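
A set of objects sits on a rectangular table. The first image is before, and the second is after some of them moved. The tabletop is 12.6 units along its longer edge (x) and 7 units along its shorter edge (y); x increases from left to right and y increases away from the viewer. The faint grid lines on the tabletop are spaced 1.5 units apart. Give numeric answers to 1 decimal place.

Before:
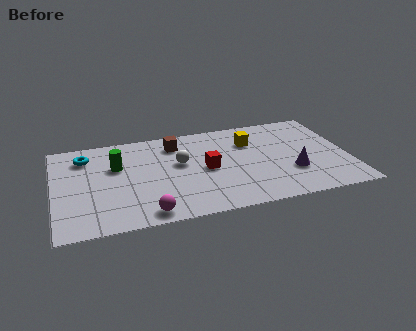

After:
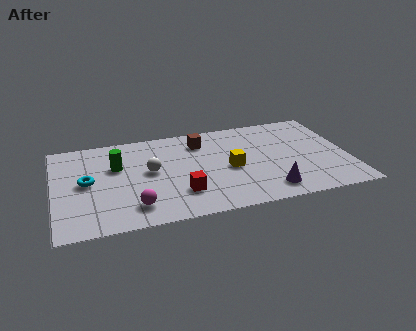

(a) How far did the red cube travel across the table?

1.9

The red cube was near (6.5, 3.4) before and (5.3, 1.9) after, so it travelled √(1.2² + 1.5²) ≈ 1.9 units.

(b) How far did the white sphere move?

1.3

The white sphere moved from about (5.4, 4.1) to (4.1, 3.8), a distance of √(1.3² + 0.3²) ≈ 1.3.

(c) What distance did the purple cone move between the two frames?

1.6

The purple cone moved from about (10.1, 2.3) to (9.0, 1.2), a distance of √(1.1² + 1.1²) ≈ 1.6.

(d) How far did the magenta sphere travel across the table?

0.8

The magenta sphere moved from about (3.8, 0.8) to (3.3, 1.4), a distance of √(0.5² + 0.6²) ≈ 0.8.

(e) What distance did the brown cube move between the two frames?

1.1

The brown cube was near (5.3, 5.6) before and (6.4, 5.5) after, so it travelled √(1.1² + 0.1²) ≈ 1.1 units.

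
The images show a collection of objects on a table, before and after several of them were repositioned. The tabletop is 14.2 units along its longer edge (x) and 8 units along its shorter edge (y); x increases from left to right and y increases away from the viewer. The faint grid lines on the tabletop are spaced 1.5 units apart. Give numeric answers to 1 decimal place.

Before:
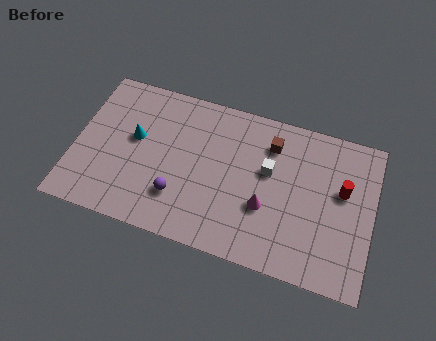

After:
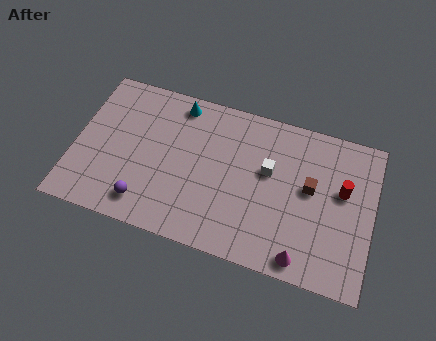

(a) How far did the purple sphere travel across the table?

1.7

The purple sphere was near (5.1, 2.2) before and (3.6, 1.4) after, so it travelled √(1.5² + 0.8²) ≈ 1.7 units.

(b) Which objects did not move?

the white cube and the red cylinder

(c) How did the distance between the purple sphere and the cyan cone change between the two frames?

+2.4

The distance was about 3.3 in the first image and 5.7 in the second, so they moved 2.4 units further apart.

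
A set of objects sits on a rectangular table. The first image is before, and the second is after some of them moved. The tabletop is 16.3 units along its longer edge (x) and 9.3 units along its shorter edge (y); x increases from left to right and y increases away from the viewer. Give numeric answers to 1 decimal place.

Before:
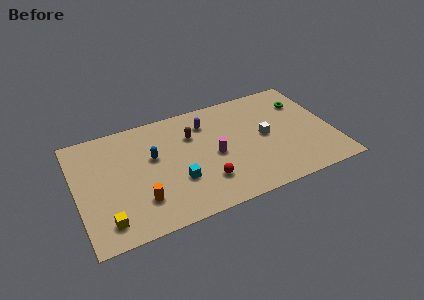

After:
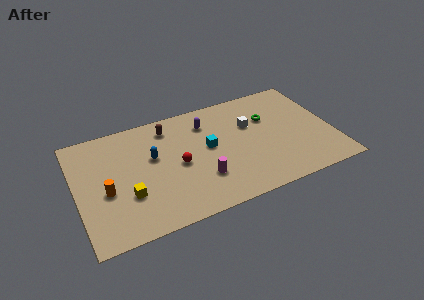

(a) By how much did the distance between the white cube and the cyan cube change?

-3.1

The distance was about 6.0 in the first image and 2.9 in the second, so they moved 3.1 units closer together.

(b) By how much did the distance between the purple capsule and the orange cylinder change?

+0.8

They were about 6.7 units apart before and 7.5 after — 0.8 units further apart.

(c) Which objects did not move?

the purple capsule and the blue capsule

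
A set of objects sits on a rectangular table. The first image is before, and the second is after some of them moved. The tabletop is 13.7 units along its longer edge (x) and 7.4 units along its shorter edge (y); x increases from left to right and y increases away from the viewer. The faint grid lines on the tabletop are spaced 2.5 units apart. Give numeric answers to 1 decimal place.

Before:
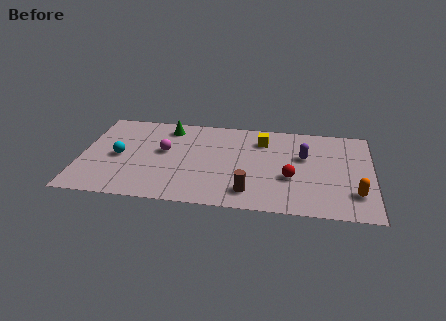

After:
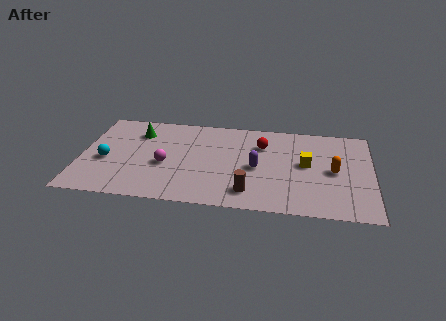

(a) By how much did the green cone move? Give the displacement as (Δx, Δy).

(-1.4, -0.6)

The green cone was at about (4.0, 6.2) and moved to about (2.6, 5.6).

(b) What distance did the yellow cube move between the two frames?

2.7

From (8.5, 5.7) to (10.6, 4.0), the yellow cube covered √(2.1² + 1.7²) ≈ 2.7 units.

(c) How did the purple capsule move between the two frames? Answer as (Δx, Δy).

(-2.2, -1.2)

The purple capsule was at about (10.5, 4.6) and moved to about (8.3, 3.4).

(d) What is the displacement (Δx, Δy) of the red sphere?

(-1.4, 2.5)

The red sphere started near (9.9, 2.8) and ended near (8.5, 5.3).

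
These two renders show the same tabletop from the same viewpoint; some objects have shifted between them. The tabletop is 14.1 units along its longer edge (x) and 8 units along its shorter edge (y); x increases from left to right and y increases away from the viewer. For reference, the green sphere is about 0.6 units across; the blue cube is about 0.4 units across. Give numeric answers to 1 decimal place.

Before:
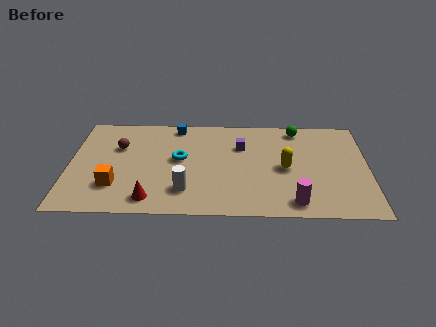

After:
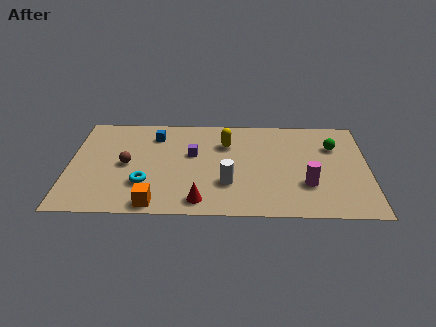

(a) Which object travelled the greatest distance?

the yellow capsule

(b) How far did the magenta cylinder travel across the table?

1.5

The magenta cylinder was near (10.6, 1.1) before and (11.2, 2.5) after, so it travelled √(0.6² + 1.4²) ≈ 1.5 units.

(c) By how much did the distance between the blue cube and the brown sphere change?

-0.5

Before: roughly 3.2 units apart; after: 2.7. That's 0.5 units closer together.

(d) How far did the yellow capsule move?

3.4

The yellow capsule moved from about (10.2, 3.8) to (7.4, 5.7), a distance of √(2.8² + 1.9²) ≈ 3.4.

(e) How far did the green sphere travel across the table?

2.2

The green sphere moved from about (10.8, 7.0) to (12.5, 5.6), a distance of √(1.7² + 1.4²) ≈ 2.2.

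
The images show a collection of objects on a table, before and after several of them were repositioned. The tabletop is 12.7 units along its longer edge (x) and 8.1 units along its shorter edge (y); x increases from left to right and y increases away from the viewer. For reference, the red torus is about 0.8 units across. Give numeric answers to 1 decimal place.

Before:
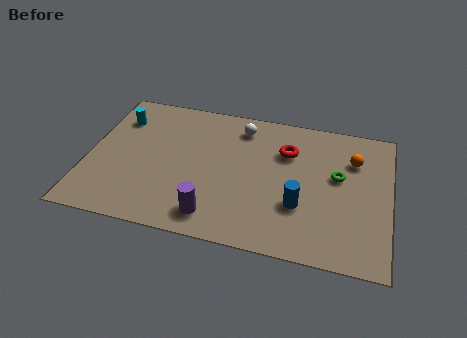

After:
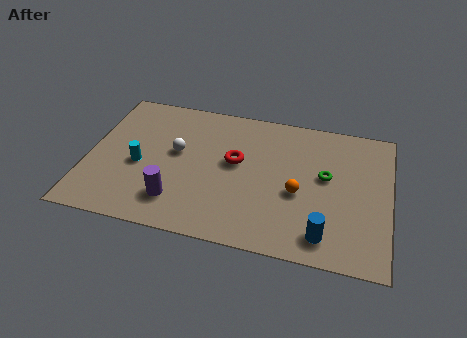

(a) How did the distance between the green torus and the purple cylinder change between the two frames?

+0.7

The distance was about 6.0 in the first image and 6.7 in the second, so they moved 0.7 units further apart.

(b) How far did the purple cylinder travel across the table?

1.7

The purple cylinder moved from about (5.5, 1.3) to (3.9, 1.8), a distance of √(1.6² + 0.5²) ≈ 1.7.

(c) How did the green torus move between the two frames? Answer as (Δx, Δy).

(-0.5, -0.1)

The green torus started near (10.5, 4.7) and ended near (10.0, 4.6).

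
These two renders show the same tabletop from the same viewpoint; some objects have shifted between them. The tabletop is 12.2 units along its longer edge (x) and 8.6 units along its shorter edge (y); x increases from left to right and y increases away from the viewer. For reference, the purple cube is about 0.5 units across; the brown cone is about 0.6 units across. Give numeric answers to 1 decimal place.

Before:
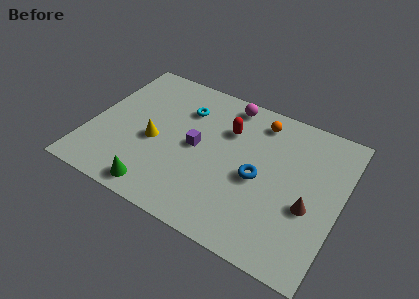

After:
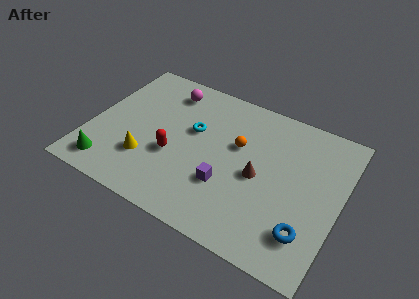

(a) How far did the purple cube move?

2.3

The purple cube was near (5.2, 4.3) before and (6.9, 2.8) after, so it travelled √(1.7² + 1.5²) ≈ 2.3 units.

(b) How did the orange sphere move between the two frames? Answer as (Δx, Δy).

(-0.8, -1.9)

The orange sphere was at about (7.9, 7.2) and moved to about (7.1, 5.3).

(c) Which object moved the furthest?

the red capsule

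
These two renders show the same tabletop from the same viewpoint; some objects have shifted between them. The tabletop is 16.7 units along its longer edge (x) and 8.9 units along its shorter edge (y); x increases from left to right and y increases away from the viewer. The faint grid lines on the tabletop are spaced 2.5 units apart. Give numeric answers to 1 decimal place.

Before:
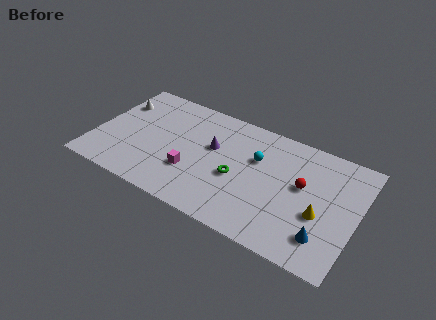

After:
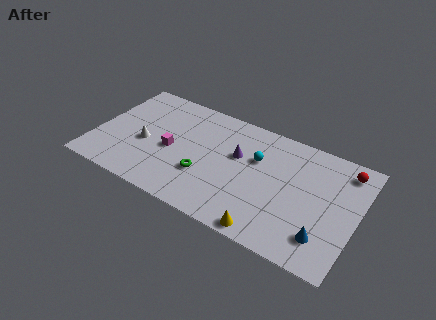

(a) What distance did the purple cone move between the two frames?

1.6

The purple cone moved from about (7.4, 5.4) to (9.0, 5.5), a distance of √(1.6² + 0.1²) ≈ 1.6.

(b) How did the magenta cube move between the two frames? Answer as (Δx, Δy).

(-1.5, 1.1)

The magenta cube was at about (6.4, 2.9) and moved to about (4.9, 4.0).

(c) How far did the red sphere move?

3.4

From (13.2, 5.1) to (15.6, 7.5), the red sphere covered √(2.4² + 2.4²) ≈ 3.4 units.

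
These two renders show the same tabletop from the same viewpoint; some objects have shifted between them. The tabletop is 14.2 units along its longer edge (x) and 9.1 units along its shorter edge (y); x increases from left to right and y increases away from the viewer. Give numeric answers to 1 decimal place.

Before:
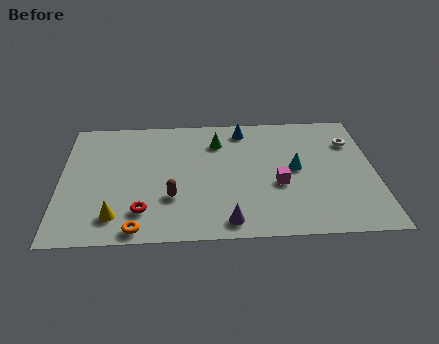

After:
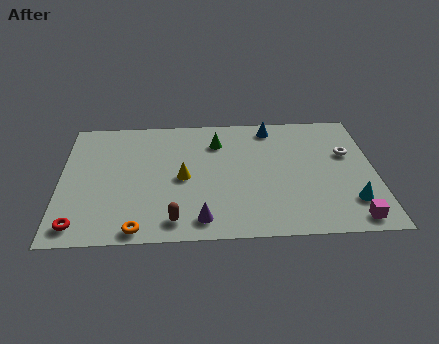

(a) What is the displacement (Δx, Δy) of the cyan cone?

(2.4, -2.5)

The cyan cone started near (10.6, 4.7) and ended near (13.0, 2.2).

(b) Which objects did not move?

the green cone and the orange torus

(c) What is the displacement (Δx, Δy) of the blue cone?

(1.3, 0.1)

The blue cone started near (8.3, 7.8) and ended near (9.6, 7.9).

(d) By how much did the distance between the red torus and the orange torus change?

+1.4

The distance was about 1.2 in the first image and 2.6 in the second, so they moved 1.4 units further apart.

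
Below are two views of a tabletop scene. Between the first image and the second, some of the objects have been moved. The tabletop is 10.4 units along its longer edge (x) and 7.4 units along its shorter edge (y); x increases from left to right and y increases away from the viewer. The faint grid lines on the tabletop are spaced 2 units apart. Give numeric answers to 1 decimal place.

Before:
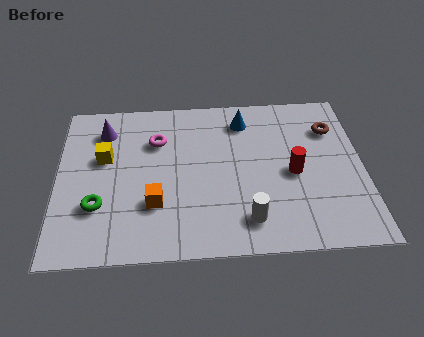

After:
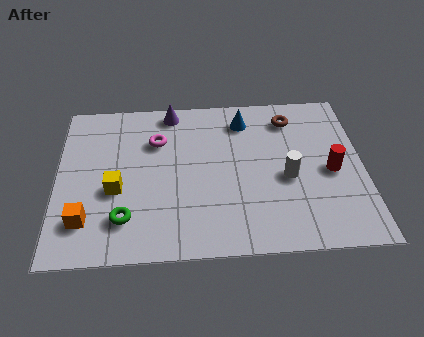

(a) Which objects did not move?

the magenta torus and the blue cone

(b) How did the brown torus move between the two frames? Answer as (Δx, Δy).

(-1.4, 0.6)

From the two frames, the brown torus sits at roughly (9.4, 5.4) before and (8.0, 6.0) after.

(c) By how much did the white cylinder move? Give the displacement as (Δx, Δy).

(1.4, 1.8)

The white cylinder started near (6.4, 1.4) and ended near (7.8, 3.2).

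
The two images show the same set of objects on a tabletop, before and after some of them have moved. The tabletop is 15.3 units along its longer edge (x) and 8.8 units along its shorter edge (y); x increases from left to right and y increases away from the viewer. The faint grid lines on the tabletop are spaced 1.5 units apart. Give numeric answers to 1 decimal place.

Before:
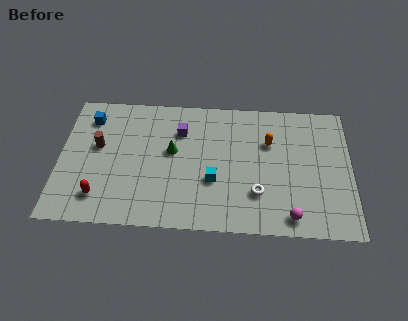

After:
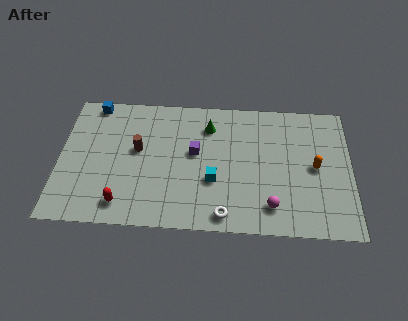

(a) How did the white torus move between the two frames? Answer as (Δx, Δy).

(-1.7, -1.5)

The white torus started near (10.4, 2.5) and ended near (8.7, 1.0).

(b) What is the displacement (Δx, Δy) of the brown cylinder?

(2.1, -0.1)

The brown cylinder started near (2.0, 5.1) and ended near (4.1, 5.0).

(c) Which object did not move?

the cyan cube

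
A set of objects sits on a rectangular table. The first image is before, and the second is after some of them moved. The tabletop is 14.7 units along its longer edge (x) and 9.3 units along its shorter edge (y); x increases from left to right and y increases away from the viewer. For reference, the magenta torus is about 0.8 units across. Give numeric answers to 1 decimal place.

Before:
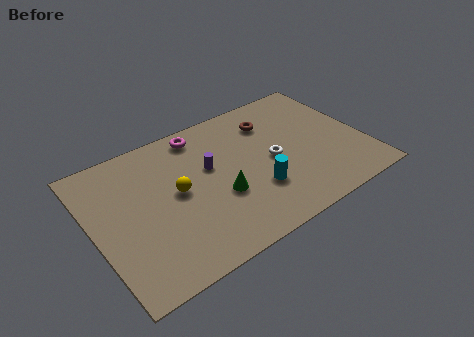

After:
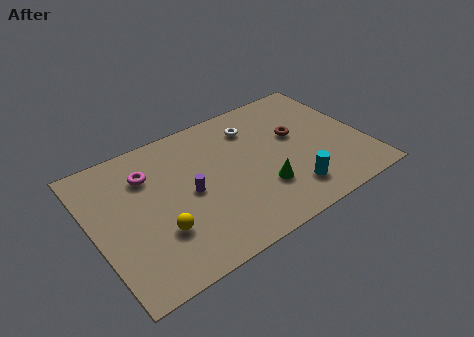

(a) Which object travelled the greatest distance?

the magenta torus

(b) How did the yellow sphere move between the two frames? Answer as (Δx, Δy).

(-1.3, -2.0)

The yellow sphere started near (4.5, 4.9) and ended near (3.2, 2.9).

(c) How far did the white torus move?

2.9

The white torus was near (9.7, 4.4) before and (9.1, 7.2) after, so it travelled √(0.6² + 2.8²) ≈ 2.9 units.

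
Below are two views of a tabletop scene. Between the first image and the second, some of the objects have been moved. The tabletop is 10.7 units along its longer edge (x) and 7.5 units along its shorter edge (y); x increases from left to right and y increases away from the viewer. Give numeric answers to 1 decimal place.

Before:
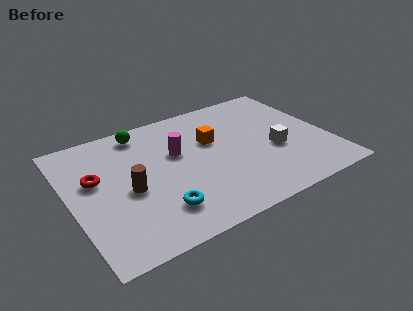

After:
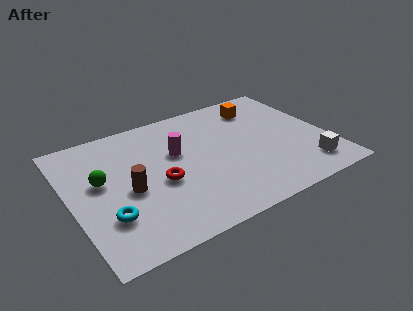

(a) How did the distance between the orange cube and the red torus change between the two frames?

+0.6

They were about 4.9 units apart before and 5.5 after — 0.6 units further apart.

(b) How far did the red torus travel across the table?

2.8

From (1.1, 4.5) to (3.6, 3.2), the red torus covered √(2.5² + 1.3²) ≈ 2.8 units.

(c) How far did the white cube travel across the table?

1.9

The white cube was near (8.4, 3.0) before and (9.5, 1.4) after, so it travelled √(1.1² + 1.6²) ≈ 1.9 units.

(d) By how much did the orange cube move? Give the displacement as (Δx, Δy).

(2.3, 1.3)

From the two frames, the orange cube sits at roughly (6.0, 4.7) before and (8.3, 6.0) after.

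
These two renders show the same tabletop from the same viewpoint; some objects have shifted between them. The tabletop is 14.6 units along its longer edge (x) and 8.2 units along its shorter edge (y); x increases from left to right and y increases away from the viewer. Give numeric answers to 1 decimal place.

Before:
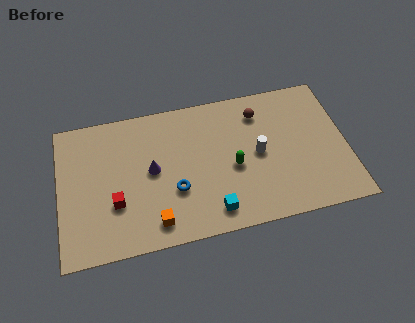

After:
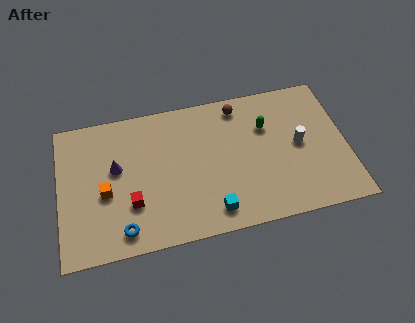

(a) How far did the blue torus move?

3.2

From (5.8, 2.9) to (3.1, 1.2), the blue torus covered √(2.7² + 1.7²) ≈ 3.2 units.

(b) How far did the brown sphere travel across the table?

1.2

From (10.3, 6.5) to (9.3, 7.1), the brown sphere covered √(1.0² + 0.6²) ≈ 1.2 units.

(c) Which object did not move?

the cyan cube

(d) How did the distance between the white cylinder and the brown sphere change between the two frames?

+1.7

The distance was about 2.4 in the first image and 4.1 in the second, so they moved 1.7 units further apart.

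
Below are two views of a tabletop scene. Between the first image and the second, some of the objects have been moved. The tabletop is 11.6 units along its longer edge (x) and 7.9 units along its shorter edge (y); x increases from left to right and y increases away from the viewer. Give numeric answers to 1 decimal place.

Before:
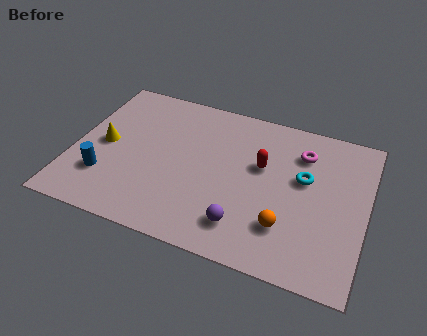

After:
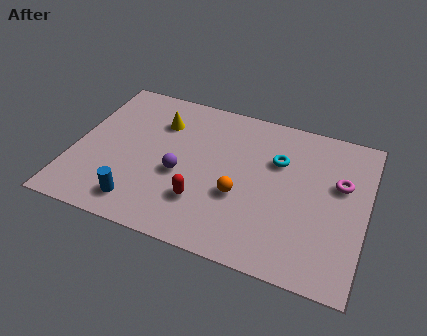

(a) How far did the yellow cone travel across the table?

2.8

The yellow cone was near (1.2, 3.9) before and (3.2, 5.8) after, so it travelled √(2.0² + 1.9²) ≈ 2.8 units.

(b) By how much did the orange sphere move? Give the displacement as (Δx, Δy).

(-1.9, 0.9)

The orange sphere was at about (8.6, 2.1) and moved to about (6.7, 3.0).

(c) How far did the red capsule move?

3.3

From (7.4, 4.8) to (5.3, 2.2), the red capsule covered √(2.1² + 2.6²) ≈ 3.3 units.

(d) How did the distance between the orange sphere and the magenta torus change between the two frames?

+0.3

Before: roughly 3.9 units apart; after: 4.2. That's 0.3 units further apart.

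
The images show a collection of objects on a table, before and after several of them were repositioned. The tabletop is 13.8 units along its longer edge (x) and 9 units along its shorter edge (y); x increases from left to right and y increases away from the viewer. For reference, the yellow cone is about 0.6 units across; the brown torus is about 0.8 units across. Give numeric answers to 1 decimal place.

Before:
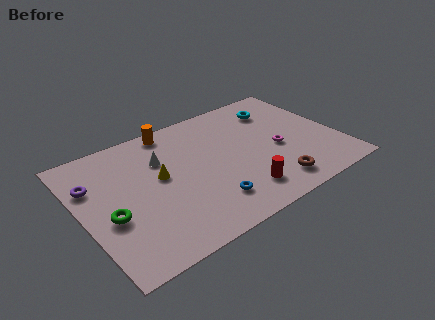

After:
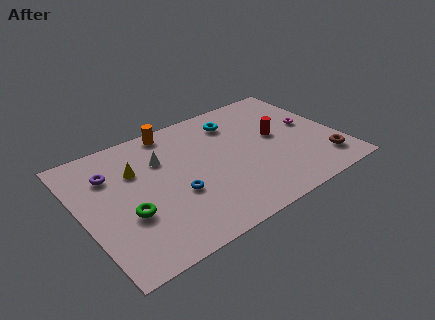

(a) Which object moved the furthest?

the red cylinder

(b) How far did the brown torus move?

2.9

From (9.7, 1.5) to (12.6, 1.8), the brown torus covered √(2.9² + 0.3²) ≈ 2.9 units.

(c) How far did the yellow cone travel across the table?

1.6

From (4.2, 5.0) to (3.1, 6.1), the yellow cone covered √(1.1² + 1.1²) ≈ 1.6 units.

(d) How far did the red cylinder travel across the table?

4.0

The red cylinder was near (8.0, 1.8) before and (10.6, 4.9) after, so it travelled √(2.6² + 3.1²) ≈ 4.0 units.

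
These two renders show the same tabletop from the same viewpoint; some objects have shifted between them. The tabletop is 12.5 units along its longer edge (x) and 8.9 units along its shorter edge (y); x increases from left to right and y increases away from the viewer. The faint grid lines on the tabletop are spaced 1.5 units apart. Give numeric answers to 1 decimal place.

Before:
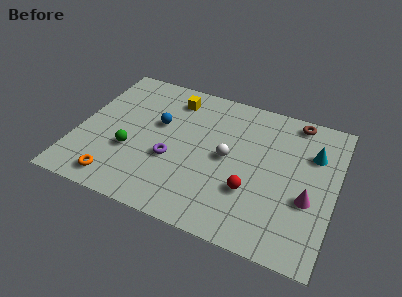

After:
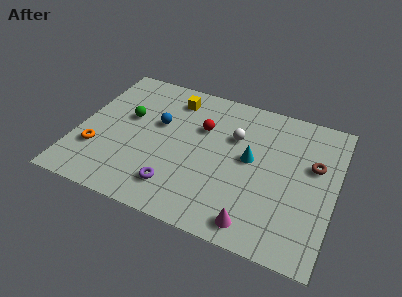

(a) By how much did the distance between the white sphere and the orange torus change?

+1.2

The distance was about 6.0 in the first image and 7.2 in the second, so they moved 1.2 units further apart.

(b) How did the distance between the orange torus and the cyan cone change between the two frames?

-2.7

They were about 10.3 units apart before and 7.6 after — 2.7 units closer together.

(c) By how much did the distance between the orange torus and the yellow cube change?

-0.8

Before: roughly 6.4 units apart; after: 5.6. That's 0.8 units closer together.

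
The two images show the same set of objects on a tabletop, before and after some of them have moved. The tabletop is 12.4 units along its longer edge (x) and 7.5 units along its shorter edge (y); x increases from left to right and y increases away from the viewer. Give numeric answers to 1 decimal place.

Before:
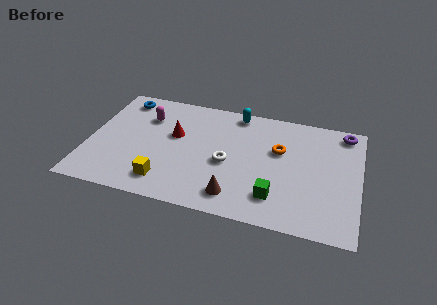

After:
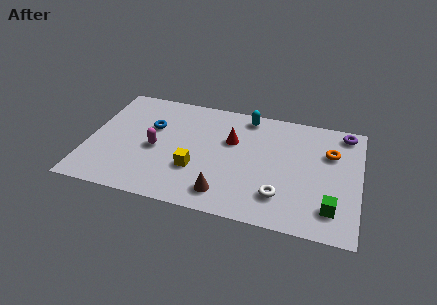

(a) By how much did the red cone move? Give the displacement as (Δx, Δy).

(2.6, 0.3)

The red cone started near (3.9, 4.5) and ended near (6.5, 4.8).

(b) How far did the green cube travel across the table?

2.5

The green cube was near (8.7, 1.7) before and (11.2, 1.6) after, so it travelled √(2.5² + 0.1²) ≈ 2.5 units.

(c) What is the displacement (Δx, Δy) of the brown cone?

(-0.5, 0.0)

From the two frames, the brown cone sits at roughly (6.9, 1.3) before and (6.4, 1.3) after.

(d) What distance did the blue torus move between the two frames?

2.2

The blue torus moved from about (1.3, 6.4) to (2.8, 4.8), a distance of √(1.5² + 1.6²) ≈ 2.2.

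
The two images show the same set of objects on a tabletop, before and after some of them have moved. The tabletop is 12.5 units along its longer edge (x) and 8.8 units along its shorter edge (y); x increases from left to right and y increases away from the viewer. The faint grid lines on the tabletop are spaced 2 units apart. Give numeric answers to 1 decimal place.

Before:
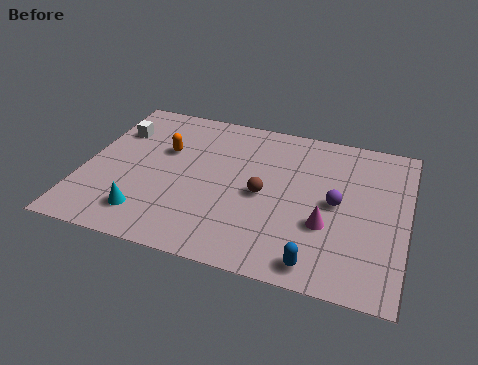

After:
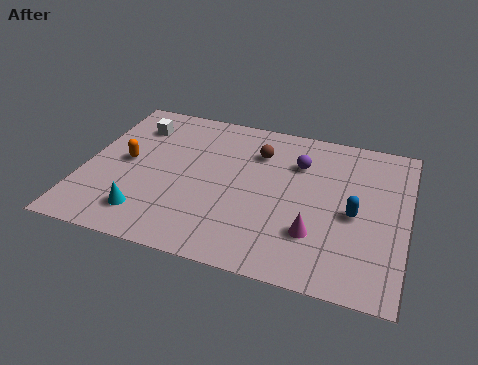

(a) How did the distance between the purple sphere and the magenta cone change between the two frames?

+2.6

Before: roughly 1.3 units apart; after: 3.9. That's 2.6 units further apart.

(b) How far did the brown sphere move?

2.4

From (7.0, 4.1) to (6.6, 6.5), the brown sphere covered √(0.4² + 2.4²) ≈ 2.4 units.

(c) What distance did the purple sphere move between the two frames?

2.5

The purple sphere was near (9.8, 4.4) before and (8.2, 6.3) after, so it travelled √(1.6² + 1.9²) ≈ 2.5 units.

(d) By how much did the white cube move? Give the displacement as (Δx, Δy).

(0.7, 0.5)

From the two frames, the white cube sits at roughly (1.0, 6.3) before and (1.7, 6.8) after.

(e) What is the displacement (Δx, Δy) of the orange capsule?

(-1.4, -1.1)

The orange capsule was at about (3.0, 5.6) and moved to about (1.6, 4.5).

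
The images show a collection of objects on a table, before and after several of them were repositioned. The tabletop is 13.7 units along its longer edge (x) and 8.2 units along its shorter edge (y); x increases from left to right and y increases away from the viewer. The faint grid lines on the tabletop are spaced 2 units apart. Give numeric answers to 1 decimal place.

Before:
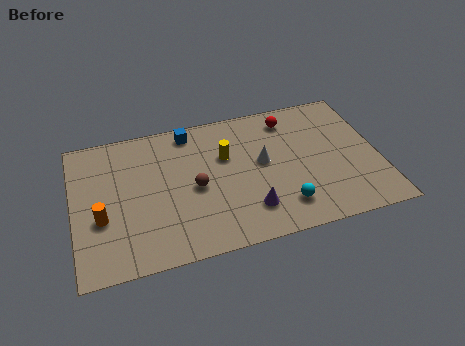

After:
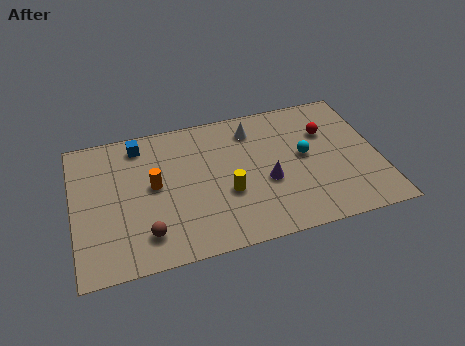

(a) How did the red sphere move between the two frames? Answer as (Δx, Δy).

(1.6, -1.2)

From the two frames, the red sphere sits at roughly (9.9, 6.8) before and (11.5, 5.6) after.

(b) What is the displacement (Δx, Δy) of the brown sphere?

(-2.3, -2.1)

From the two frames, the brown sphere sits at roughly (5.4, 3.8) before and (3.1, 1.7) after.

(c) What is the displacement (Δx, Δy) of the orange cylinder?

(2.4, 1.3)

The orange cylinder started near (1.2, 3.1) and ended near (3.6, 4.4).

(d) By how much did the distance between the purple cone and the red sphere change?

-1.7

Before: roughly 5.4 units apart; after: 3.7. That's 1.7 units closer together.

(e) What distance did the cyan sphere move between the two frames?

3.0

The cyan sphere moved from about (9.2, 1.7) to (10.4, 4.4), a distance of √(1.2² + 2.7²) ≈ 3.0.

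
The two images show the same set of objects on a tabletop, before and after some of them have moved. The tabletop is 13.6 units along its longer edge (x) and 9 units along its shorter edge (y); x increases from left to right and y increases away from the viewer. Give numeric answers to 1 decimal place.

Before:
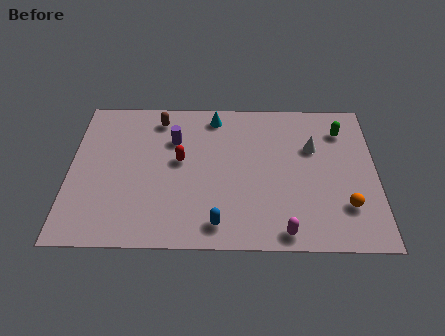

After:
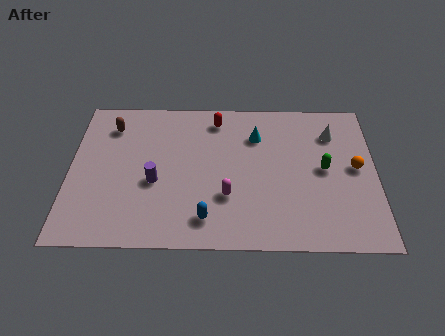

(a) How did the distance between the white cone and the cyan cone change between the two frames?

-1.4

Before: roughly 4.8 units apart; after: 3.4. That's 1.4 units closer together.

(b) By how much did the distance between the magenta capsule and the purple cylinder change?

-4.0

Before: roughly 7.3 units apart; after: 3.3. That's 4.0 units closer together.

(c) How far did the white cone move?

1.3

The white cone moved from about (10.8, 5.9) to (11.7, 6.8), a distance of √(0.9² + 0.9²) ≈ 1.3.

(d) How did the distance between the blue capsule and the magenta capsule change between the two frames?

-1.3

The distance was about 2.9 in the first image and 1.6 in the second, so they moved 1.3 units closer together.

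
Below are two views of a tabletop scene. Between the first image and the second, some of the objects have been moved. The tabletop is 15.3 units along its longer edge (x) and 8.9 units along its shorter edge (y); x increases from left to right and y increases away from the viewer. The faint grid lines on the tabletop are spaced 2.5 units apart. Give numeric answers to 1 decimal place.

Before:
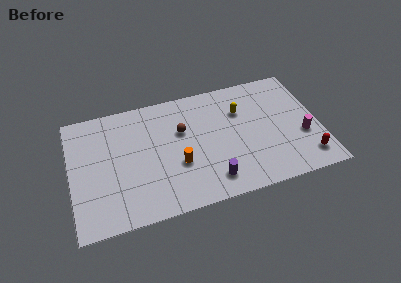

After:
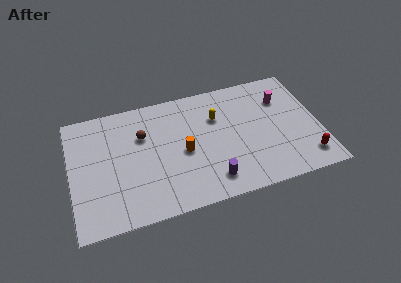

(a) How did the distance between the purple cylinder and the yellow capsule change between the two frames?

-0.5

They were about 5.1 units apart before and 4.6 after — 0.5 units closer together.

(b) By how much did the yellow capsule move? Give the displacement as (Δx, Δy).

(-1.5, -0.1)

The yellow capsule was at about (10.6, 6.2) and moved to about (9.1, 6.1).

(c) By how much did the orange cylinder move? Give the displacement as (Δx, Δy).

(0.4, 0.8)

From the two frames, the orange cylinder sits at roughly (6.5, 3.3) before and (6.9, 4.1) after.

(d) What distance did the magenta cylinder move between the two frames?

3.3

From (14.2, 3.3) to (13.2, 6.4), the magenta cylinder covered √(1.0² + 3.1²) ≈ 3.3 units.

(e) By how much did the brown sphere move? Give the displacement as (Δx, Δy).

(-2.4, 0.3)

The brown sphere started near (6.9, 5.7) and ended near (4.5, 6.0).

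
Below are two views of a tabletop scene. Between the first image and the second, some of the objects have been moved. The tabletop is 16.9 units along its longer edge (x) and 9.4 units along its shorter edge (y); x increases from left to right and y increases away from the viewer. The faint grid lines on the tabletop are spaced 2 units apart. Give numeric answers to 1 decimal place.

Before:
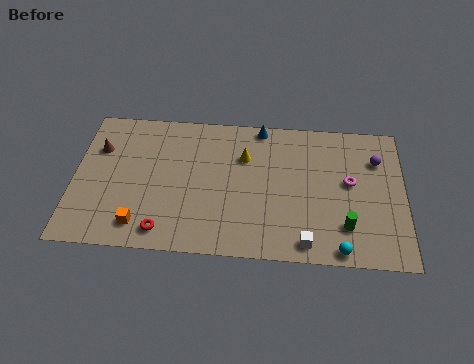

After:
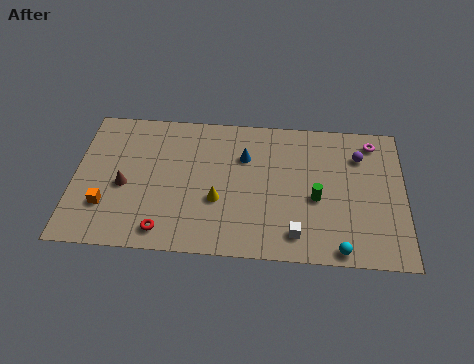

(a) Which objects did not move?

the red torus and the cyan sphere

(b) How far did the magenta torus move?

3.0

From (14.1, 5.2) to (15.3, 8.0), the magenta torus covered √(1.2² + 2.8²) ≈ 3.0 units.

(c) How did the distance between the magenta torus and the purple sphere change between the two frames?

-0.9

The distance was about 2.1 in the first image and 1.2 in the second, so they moved 0.9 units closer together.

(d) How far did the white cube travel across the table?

0.7

From (11.9, 1.1) to (11.4, 1.6), the white cube covered √(0.5² + 0.5²) ≈ 0.7 units.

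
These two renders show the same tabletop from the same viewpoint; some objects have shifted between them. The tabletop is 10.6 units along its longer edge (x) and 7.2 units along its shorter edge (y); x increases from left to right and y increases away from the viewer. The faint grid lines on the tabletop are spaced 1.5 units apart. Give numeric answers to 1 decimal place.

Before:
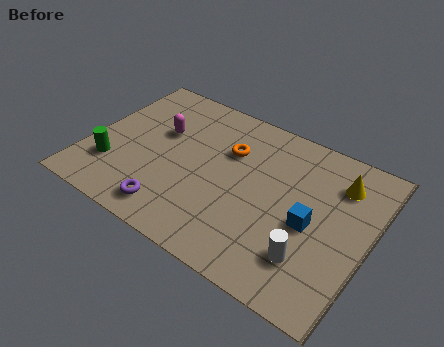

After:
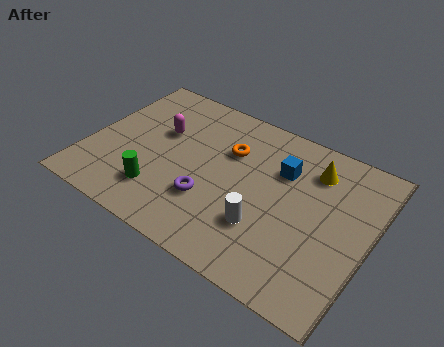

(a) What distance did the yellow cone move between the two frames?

1.0

The yellow cone moved from about (9.2, 5.5) to (8.2, 5.6), a distance of √(1.0² + 0.1²) ≈ 1.0.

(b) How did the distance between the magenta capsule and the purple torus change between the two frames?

-0.4

Before: roughly 3.6 units apart; after: 3.2. That's 0.4 units closer together.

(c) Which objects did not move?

the magenta capsule and the orange torus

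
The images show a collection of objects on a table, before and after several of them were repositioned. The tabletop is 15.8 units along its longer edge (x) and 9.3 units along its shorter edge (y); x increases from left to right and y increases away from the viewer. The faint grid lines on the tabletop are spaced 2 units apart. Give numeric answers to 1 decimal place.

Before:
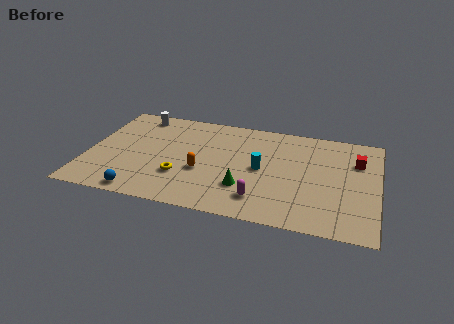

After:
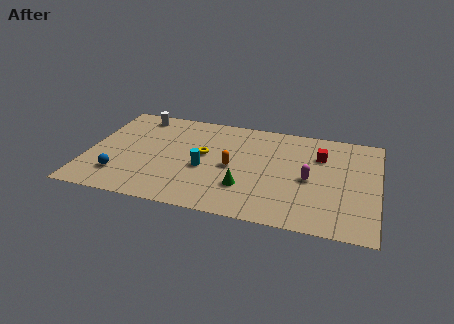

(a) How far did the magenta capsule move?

3.5

The magenta capsule moved from about (9.6, 1.9) to (12.1, 4.3), a distance of √(2.5² + 2.4²) ≈ 3.5.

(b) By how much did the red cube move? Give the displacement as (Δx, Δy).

(-2.0, 0.1)

The red cube was at about (14.6, 6.5) and moved to about (12.6, 6.6).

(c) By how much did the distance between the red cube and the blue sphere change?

-1.1

The distance was about 12.7 in the first image and 11.6 in the second, so they moved 1.1 units closer together.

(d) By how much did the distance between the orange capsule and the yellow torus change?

+0.5

Before: roughly 1.3 units apart; after: 1.8. That's 0.5 units further apart.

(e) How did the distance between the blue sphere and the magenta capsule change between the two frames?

+3.9

Before: roughly 6.5 units apart; after: 10.4. That's 3.9 units further apart.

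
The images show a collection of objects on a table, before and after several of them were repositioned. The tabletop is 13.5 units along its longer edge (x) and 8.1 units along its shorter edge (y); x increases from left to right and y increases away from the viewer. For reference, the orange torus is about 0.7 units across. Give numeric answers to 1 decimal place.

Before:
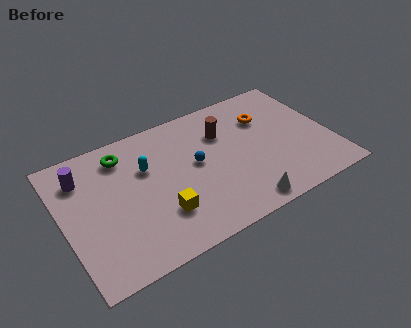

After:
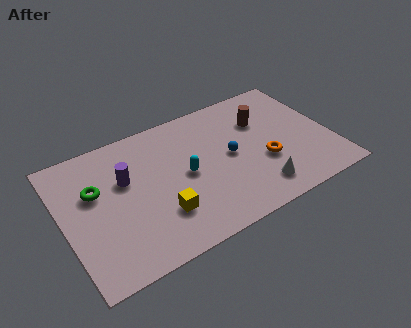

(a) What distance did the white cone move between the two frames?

1.1

From (8.5, 0.9) to (9.4, 1.5), the white cone covered √(0.9² + 0.6²) ≈ 1.1 units.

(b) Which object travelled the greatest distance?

the orange torus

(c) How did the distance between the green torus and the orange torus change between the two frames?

+1.3

The distance was about 7.3 in the first image and 8.6 in the second, so they moved 1.3 units further apart.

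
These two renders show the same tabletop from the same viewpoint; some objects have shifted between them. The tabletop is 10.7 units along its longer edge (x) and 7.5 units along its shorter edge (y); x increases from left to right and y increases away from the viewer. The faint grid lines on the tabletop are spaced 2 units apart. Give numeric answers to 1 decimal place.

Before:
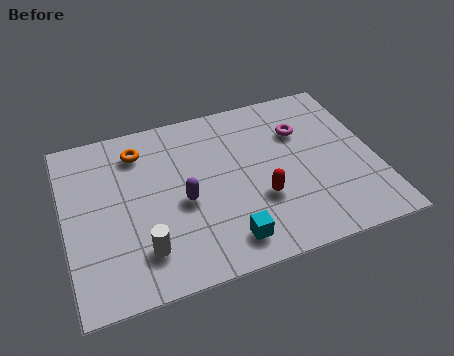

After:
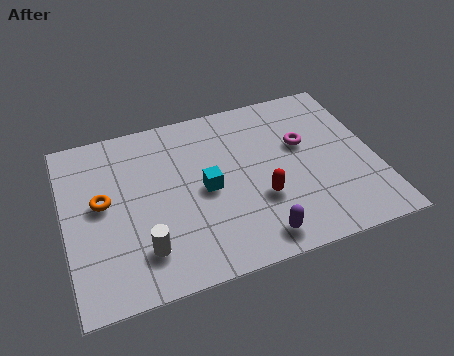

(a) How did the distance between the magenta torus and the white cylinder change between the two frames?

-0.3

The distance was about 6.8 in the first image and 6.5 in the second, so they moved 0.3 units closer together.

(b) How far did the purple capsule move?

3.3

The purple capsule was near (4.0, 3.3) before and (6.3, 1.0) after, so it travelled √(2.3² + 2.3²) ≈ 3.3 units.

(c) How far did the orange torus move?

2.4

From (2.7, 6.0) to (1.3, 4.1), the orange torus covered √(1.4² + 1.9²) ≈ 2.4 units.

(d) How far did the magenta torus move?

0.6

The magenta torus was near (8.3, 5.2) before and (8.3, 4.6) after, so it travelled √(0.0² + 0.6²) ≈ 0.6 units.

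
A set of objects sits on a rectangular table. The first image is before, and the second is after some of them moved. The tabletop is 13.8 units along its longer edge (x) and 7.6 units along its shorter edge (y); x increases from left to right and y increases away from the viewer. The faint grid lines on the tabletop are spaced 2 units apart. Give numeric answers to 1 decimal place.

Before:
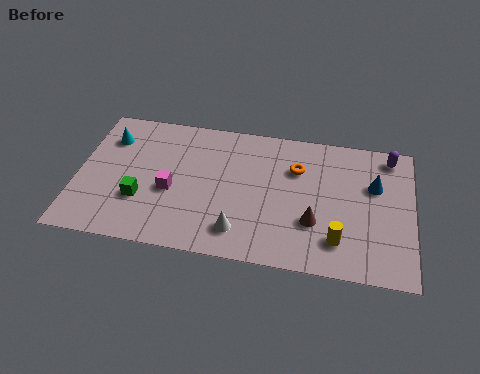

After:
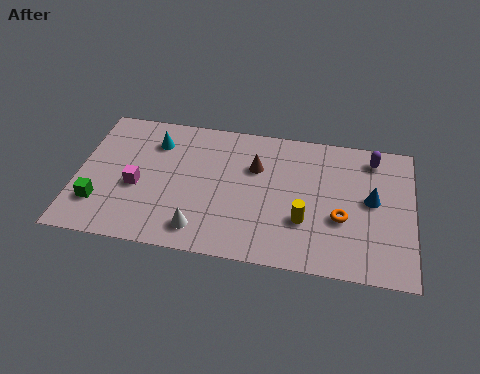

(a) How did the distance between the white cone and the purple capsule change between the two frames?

+0.7

They were about 7.9 units apart before and 8.6 after — 0.7 units further apart.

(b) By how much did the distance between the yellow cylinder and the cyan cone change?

-3.3

They were about 10.4 units apart before and 7.1 after — 3.3 units closer together.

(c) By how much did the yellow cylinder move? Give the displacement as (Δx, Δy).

(-1.4, 0.8)

The yellow cylinder was at about (10.8, 1.7) and moved to about (9.4, 2.5).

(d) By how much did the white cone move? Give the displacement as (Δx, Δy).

(-1.6, -0.2)

The white cone was at about (6.8, 1.5) and moved to about (5.2, 1.3).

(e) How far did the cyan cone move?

1.9

The cyan cone moved from about (1.2, 5.7) to (3.1, 5.8), a distance of √(1.9² + 0.1²) ≈ 1.9.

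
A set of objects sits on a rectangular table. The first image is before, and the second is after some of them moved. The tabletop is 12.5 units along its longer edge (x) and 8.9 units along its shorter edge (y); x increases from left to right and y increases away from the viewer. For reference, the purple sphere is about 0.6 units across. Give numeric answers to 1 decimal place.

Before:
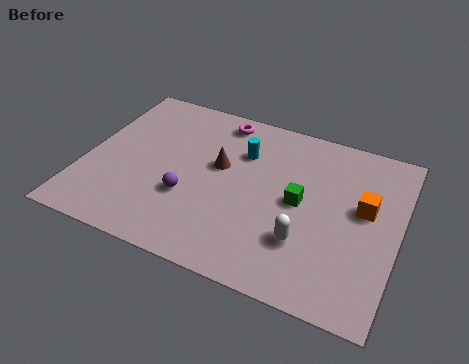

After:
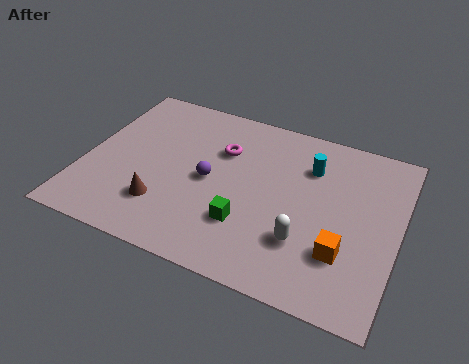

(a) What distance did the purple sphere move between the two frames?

1.4

The purple sphere was near (4.3, 3.1) before and (5.0, 4.3) after, so it travelled √(0.7² + 1.2²) ≈ 1.4 units.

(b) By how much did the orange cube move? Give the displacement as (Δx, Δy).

(-0.6, -2.5)

The orange cube was at about (11.1, 5.1) and moved to about (10.5, 2.6).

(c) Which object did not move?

the white capsule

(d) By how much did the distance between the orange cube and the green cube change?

+1.2

The distance was about 2.6 in the first image and 3.8 in the second, so they moved 1.2 units further apart.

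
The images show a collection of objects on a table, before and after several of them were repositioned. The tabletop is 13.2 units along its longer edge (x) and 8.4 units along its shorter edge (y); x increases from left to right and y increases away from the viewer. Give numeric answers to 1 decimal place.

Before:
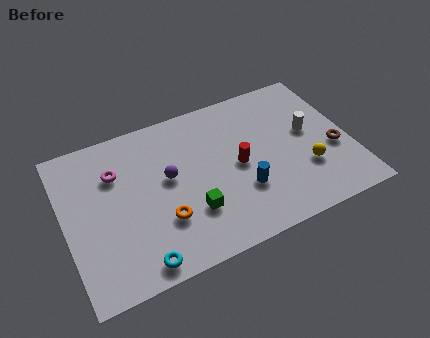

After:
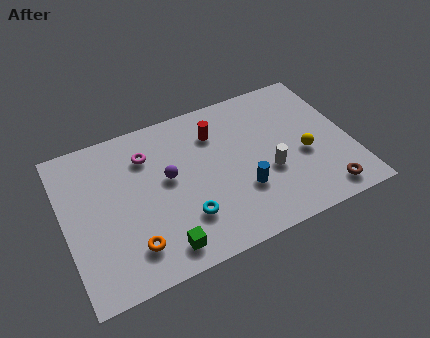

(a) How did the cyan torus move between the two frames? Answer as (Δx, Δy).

(2.3, 1.4)

From the two frames, the cyan torus sits at roughly (3.0, 0.9) before and (5.3, 2.3) after.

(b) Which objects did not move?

the purple sphere and the blue cylinder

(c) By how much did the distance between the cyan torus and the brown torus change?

-3.3

Before: roughly 9.7 units apart; after: 6.4. That's 3.3 units closer together.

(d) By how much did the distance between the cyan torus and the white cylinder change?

-5.1

They were about 9.2 units apart before and 4.1 after — 5.1 units closer together.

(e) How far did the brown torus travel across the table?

2.3

The brown torus moved from about (12.4, 3.3) to (11.6, 1.1), a distance of √(0.8² + 2.2²) ≈ 2.3.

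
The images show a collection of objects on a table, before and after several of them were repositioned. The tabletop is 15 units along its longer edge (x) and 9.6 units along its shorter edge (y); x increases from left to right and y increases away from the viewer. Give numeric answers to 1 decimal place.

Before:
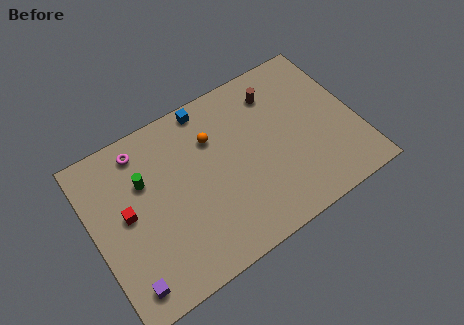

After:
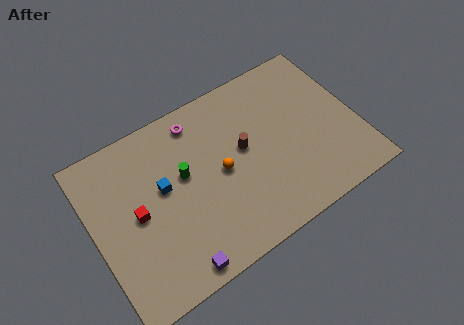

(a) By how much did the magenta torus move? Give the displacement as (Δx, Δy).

(3.2, 0.0)

The magenta torus started near (3.2, 8.2) and ended near (6.4, 8.2).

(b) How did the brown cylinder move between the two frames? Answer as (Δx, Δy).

(-2.3, -2.3)

The brown cylinder was at about (10.9, 7.6) and moved to about (8.6, 5.3).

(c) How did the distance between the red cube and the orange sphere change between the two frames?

-0.7

They were about 5.5 units apart before and 4.8 after — 0.7 units closer together.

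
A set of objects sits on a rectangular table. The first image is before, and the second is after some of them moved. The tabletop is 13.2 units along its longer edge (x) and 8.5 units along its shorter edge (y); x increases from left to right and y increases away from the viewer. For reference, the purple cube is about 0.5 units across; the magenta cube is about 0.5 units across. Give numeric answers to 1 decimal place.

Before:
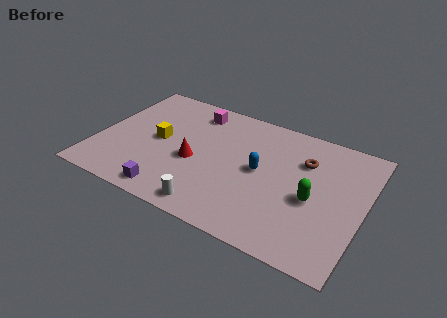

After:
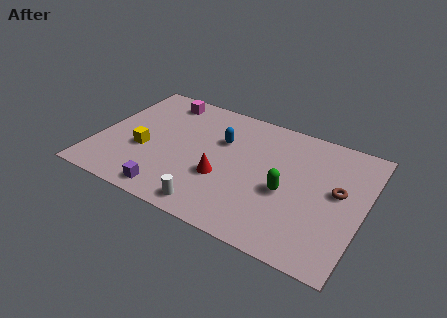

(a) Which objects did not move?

the purple cube and the white cylinder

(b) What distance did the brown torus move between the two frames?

2.2

The brown torus was near (10.1, 6.0) before and (11.9, 4.7) after, so it travelled √(1.8² + 1.3²) ≈ 2.2 units.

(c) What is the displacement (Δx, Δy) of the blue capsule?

(-2.1, 1.2)

From the two frames, the blue capsule sits at roughly (8.1, 4.4) before and (6.0, 5.6) after.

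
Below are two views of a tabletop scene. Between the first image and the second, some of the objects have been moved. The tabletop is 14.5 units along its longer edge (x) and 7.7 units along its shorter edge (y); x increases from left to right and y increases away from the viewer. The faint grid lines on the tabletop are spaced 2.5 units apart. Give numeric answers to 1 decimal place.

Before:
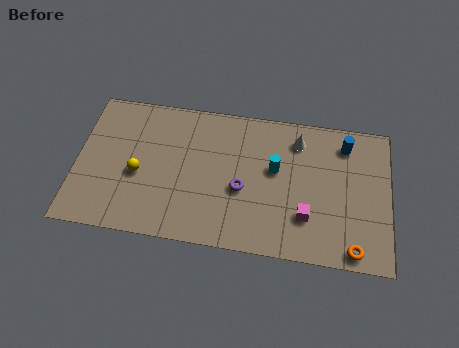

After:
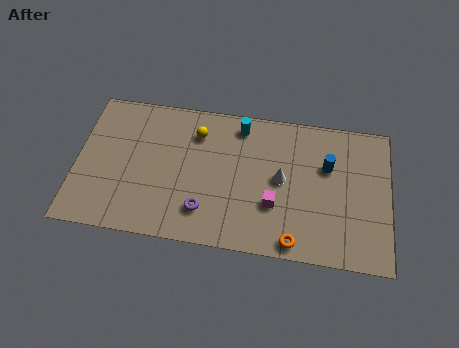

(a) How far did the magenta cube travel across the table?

1.6

The magenta cube moved from about (10.7, 2.2) to (9.2, 2.6), a distance of √(1.5² + 0.4²) ≈ 1.6.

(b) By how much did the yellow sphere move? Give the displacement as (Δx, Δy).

(2.6, 2.6)

From the two frames, the yellow sphere sits at roughly (2.9, 3.3) before and (5.5, 5.9) after.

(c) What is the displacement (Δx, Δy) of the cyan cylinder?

(-1.7, 2.1)

The cyan cylinder was at about (9.2, 4.5) and moved to about (7.5, 6.6).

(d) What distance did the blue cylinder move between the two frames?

1.5

From (12.4, 6.3) to (11.6, 5.0), the blue cylinder covered √(0.8² + 1.3²) ≈ 1.5 units.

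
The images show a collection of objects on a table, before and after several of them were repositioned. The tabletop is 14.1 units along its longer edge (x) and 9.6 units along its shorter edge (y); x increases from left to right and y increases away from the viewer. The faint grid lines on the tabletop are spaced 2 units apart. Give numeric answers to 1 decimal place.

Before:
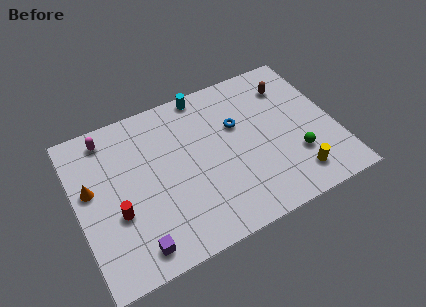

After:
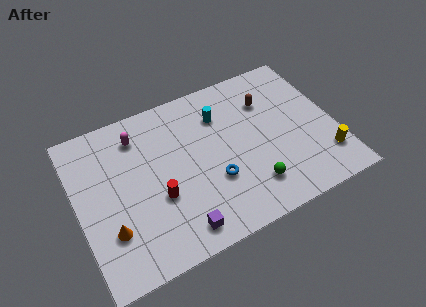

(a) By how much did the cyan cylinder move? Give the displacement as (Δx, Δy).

(0.7, -1.7)

From the two frames, the cyan cylinder sits at roughly (7.4, 8.8) before and (8.1, 7.1) after.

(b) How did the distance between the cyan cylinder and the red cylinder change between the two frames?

-2.3

They were about 7.5 units apart before and 5.2 after — 2.3 units closer together.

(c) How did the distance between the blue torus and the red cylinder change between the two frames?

-4.3

Before: roughly 7.3 units apart; after: 3.0. That's 4.3 units closer together.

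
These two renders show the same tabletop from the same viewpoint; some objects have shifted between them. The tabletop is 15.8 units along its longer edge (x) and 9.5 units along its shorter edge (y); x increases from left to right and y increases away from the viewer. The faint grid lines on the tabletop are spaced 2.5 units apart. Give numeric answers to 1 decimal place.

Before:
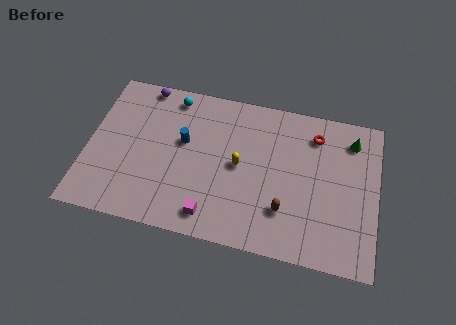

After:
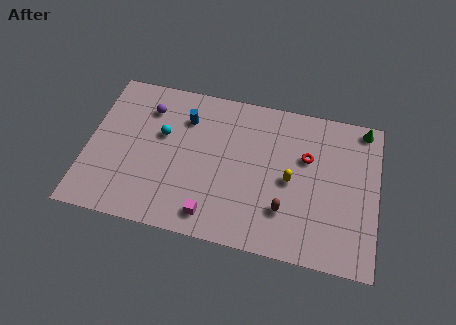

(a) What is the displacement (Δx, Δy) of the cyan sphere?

(-0.4, -2.5)

From the two frames, the cyan sphere sits at roughly (4.4, 8.3) before and (4.0, 5.8) after.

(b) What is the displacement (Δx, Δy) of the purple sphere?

(0.3, -1.4)

The purple sphere started near (2.8, 8.7) and ended near (3.1, 7.3).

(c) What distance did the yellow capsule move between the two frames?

2.8

The yellow capsule was near (8.3, 4.8) before and (11.1, 4.5) after, so it travelled √(2.8² + 0.3²) ≈ 2.8 units.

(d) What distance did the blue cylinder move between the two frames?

1.5

The blue cylinder moved from about (5.2, 5.6) to (5.2, 7.1), a distance of √(0.0² + 1.5²) ≈ 1.5.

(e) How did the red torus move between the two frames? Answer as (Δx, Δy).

(-0.4, -1.5)

From the two frames, the red torus sits at roughly (12.3, 7.6) before and (11.9, 6.1) after.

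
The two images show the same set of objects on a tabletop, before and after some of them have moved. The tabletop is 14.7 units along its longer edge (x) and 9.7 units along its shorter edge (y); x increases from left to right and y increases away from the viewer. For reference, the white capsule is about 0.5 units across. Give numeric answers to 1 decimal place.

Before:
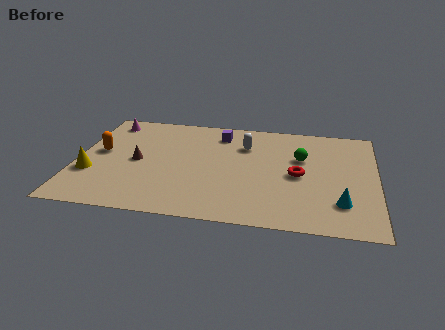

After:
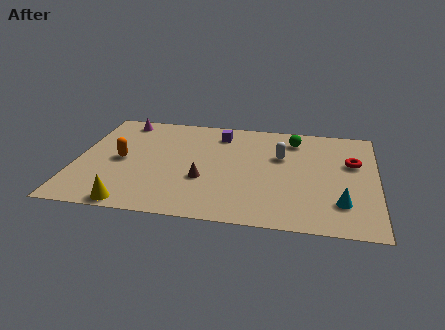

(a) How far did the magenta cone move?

0.7

The magenta cone was near (1.3, 8.3) before and (2.0, 8.5) after, so it travelled √(0.7² + 0.2²) ≈ 0.7 units.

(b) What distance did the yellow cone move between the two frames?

3.3

The yellow cone was near (0.8, 3.3) before and (3.0, 0.8) after, so it travelled √(2.2² + 2.5²) ≈ 3.3 units.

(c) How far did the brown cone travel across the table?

3.5

From (3.0, 4.7) to (6.3, 3.5), the brown cone covered √(3.3² + 1.2²) ≈ 3.5 units.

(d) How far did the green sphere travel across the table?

1.7

The green sphere moved from about (11.0, 6.2) to (10.6, 7.9), a distance of √(0.4² + 1.7²) ≈ 1.7.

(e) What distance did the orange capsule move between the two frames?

1.3

The orange capsule was near (1.1, 5.3) before and (2.2, 4.7) after, so it travelled √(1.1² + 0.6²) ≈ 1.3 units.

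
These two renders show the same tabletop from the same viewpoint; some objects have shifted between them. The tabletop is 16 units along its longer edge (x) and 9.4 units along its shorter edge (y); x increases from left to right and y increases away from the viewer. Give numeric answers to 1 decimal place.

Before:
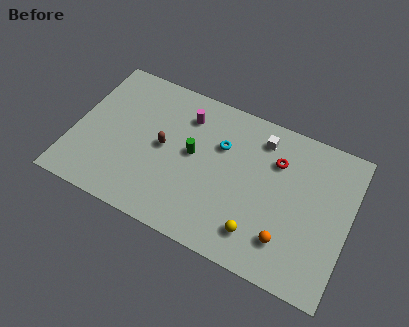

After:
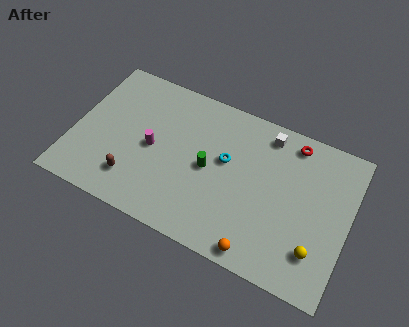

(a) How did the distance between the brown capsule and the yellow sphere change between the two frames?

+4.0

The distance was about 6.6 in the first image and 10.6 in the second, so they moved 4.0 units further apart.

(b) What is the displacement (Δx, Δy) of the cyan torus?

(0.4, -0.8)

The cyan torus was at about (8.4, 6.3) and moved to about (8.8, 5.5).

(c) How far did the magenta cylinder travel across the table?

3.2

From (6.2, 7.3) to (4.6, 4.5), the magenta cylinder covered √(1.6² + 2.8²) ≈ 3.2 units.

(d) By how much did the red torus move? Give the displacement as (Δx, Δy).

(0.8, 1.5)

The red torus started near (11.6, 6.7) and ended near (12.4, 8.2).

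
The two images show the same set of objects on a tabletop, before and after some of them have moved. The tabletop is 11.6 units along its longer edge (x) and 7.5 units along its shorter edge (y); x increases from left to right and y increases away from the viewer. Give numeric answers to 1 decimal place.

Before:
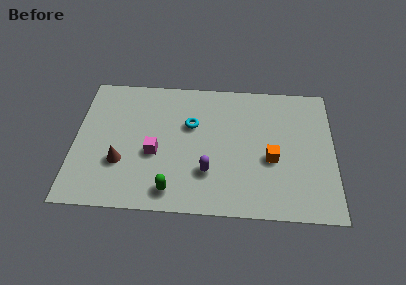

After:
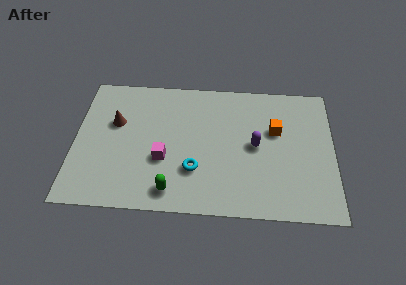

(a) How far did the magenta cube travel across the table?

0.5

The magenta cube moved from about (3.6, 3.1) to (4.0, 2.8), a distance of √(0.4² + 0.3²) ≈ 0.5.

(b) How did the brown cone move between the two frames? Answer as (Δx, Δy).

(-0.3, 2.2)

The brown cone started near (2.1, 2.5) and ended near (1.8, 4.7).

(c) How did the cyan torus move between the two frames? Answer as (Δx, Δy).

(0.2, -2.5)

The cyan torus was at about (5.2, 4.8) and moved to about (5.4, 2.3).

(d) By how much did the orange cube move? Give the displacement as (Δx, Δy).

(0.2, 1.6)

The orange cube started near (8.8, 3.1) and ended near (9.0, 4.7).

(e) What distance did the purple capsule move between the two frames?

2.6

The purple capsule moved from about (6.0, 2.2) to (8.1, 3.8), a distance of √(2.1² + 1.6²) ≈ 2.6.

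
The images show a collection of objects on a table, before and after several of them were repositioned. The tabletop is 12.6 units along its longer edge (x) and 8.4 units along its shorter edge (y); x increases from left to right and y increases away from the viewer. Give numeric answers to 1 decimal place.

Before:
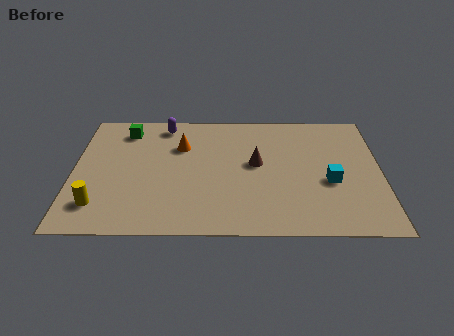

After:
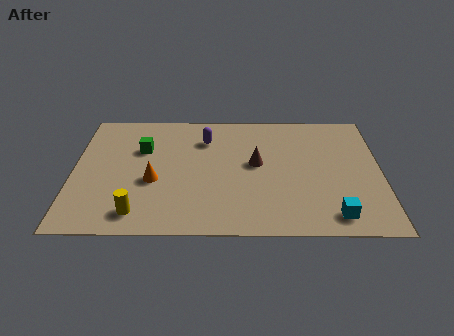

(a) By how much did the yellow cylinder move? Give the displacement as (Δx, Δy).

(1.6, -0.5)

From the two frames, the yellow cylinder sits at roughly (1.1, 1.8) before and (2.7, 1.3) after.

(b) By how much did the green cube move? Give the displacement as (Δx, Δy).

(0.7, -1.3)

From the two frames, the green cube sits at roughly (2.1, 6.9) before and (2.8, 5.6) after.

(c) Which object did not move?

the brown cone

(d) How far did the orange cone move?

2.6

The orange cone was near (4.4, 5.8) before and (3.3, 3.4) after, so it travelled √(1.1² + 2.4²) ≈ 2.6 units.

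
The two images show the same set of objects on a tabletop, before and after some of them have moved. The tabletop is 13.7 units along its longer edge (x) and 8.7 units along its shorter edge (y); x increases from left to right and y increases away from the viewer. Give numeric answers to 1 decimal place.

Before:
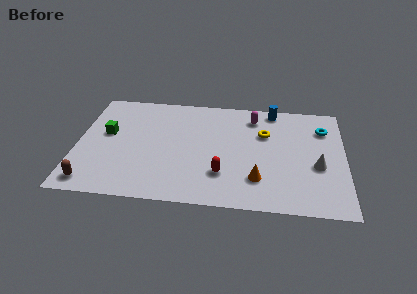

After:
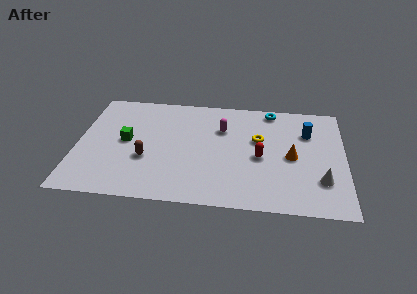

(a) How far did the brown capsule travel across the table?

3.4

The brown capsule was near (0.9, 1.1) before and (3.6, 3.2) after, so it travelled √(2.7² + 2.1²) ≈ 3.4 units.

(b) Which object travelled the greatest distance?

the brown capsule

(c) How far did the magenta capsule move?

1.9

The magenta capsule was near (9.0, 7.1) before and (7.4, 6.0) after, so it travelled √(1.6² + 1.1²) ≈ 1.9 units.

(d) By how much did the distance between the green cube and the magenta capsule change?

-2.7

The distance was about 7.8 in the first image and 5.1 in the second, so they moved 2.7 units closer together.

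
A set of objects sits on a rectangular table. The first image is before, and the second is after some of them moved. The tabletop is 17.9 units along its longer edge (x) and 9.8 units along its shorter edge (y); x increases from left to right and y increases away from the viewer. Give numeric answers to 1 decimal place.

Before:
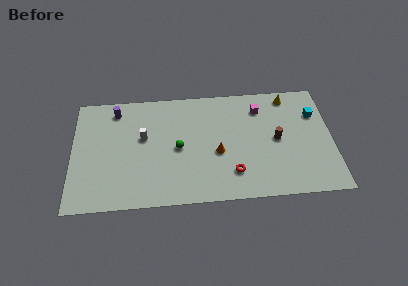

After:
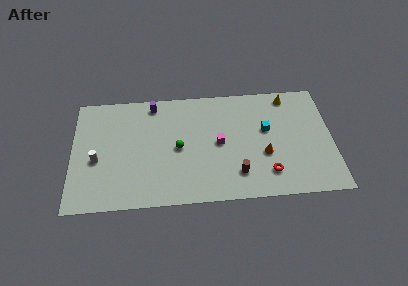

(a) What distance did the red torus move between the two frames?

2.4

The red torus moved from about (11.0, 2.3) to (13.4, 2.1), a distance of √(2.4² + 0.2²) ≈ 2.4.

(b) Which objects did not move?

the yellow cone and the green sphere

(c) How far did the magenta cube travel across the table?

4.0

The magenta cube was near (13.0, 7.7) before and (10.1, 4.9) after, so it travelled √(2.9² + 2.8²) ≈ 4.0 units.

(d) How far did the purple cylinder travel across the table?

2.6

The purple cylinder was near (3.0, 8.3) before and (5.6, 8.6) after, so it travelled √(2.6² + 0.3²) ≈ 2.6 units.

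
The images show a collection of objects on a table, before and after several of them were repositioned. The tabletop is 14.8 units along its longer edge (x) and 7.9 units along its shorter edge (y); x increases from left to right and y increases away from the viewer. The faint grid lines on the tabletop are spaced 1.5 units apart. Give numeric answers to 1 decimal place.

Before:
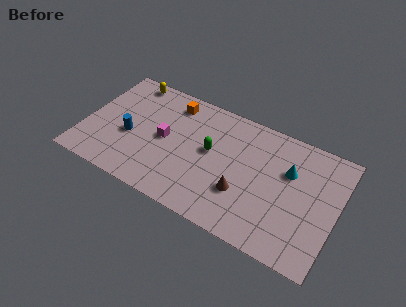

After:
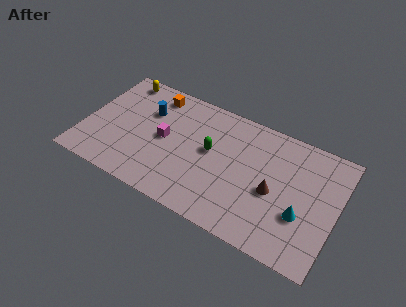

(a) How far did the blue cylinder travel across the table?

2.2

The blue cylinder moved from about (2.7, 3.3) to (3.5, 5.4), a distance of √(0.8² + 2.1²) ≈ 2.2.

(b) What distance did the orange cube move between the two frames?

1.1

The orange cube was near (4.8, 6.6) before and (3.7, 6.7) after, so it travelled √(1.1² + 0.1²) ≈ 1.1 units.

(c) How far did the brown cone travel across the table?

1.9

The brown cone was near (9.5, 2.6) before and (11.2, 3.5) after, so it travelled √(1.7² + 0.9²) ≈ 1.9 units.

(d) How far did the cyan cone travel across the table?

2.6

The cyan cone moved from about (11.9, 5.2) to (12.9, 2.8), a distance of √(1.0² + 2.4²) ≈ 2.6.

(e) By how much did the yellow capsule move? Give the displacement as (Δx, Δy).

(-0.5, -0.1)

From the two frames, the yellow capsule sits at roughly (2.1, 7.1) before and (1.6, 7.0) after.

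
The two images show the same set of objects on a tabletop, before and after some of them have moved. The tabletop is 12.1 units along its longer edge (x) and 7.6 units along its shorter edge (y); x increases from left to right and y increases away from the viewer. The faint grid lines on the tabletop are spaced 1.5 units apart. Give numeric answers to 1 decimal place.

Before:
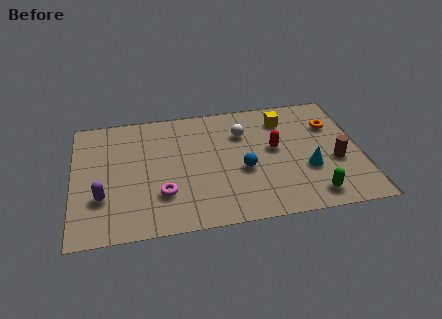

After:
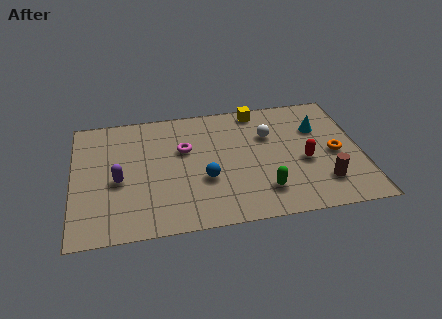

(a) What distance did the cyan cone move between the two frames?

2.6

The cyan cone was near (9.8, 2.7) before and (10.4, 5.2) after, so it travelled √(0.6² + 2.5²) ≈ 2.6 units.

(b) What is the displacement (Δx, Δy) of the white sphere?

(1.1, -0.3)

The white sphere started near (7.2, 5.4) and ended near (8.3, 5.1).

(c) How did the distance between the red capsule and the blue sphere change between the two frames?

+2.4

The distance was about 1.8 in the first image and 4.2 in the second, so they moved 2.4 units further apart.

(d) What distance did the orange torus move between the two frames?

1.8

The orange torus moved from about (11.0, 5.3) to (11.0, 3.5), a distance of √(0.0² + 1.8²) ≈ 1.8.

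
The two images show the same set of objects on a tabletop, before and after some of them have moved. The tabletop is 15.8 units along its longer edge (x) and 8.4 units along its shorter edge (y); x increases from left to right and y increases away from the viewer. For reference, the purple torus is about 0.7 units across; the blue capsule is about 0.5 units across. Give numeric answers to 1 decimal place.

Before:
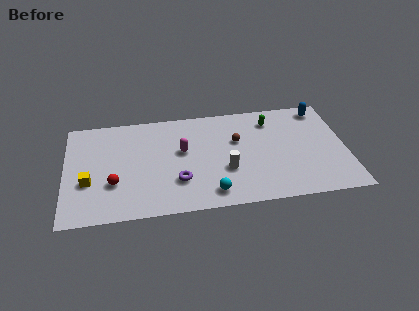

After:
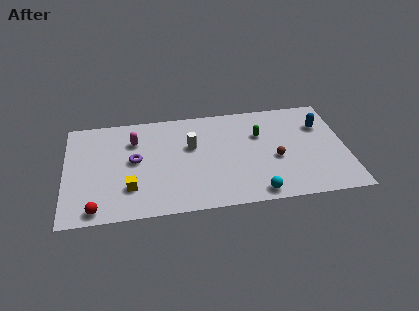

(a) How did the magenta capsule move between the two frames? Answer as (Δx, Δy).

(-2.7, 1.2)

The magenta capsule was at about (6.6, 4.9) and moved to about (3.9, 6.1).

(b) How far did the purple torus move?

3.1

The purple torus was near (6.3, 2.5) before and (3.9, 4.5) after, so it travelled √(2.4² + 2.0²) ≈ 3.1 units.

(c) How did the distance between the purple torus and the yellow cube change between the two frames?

-2.8

Before: roughly 5.0 units apart; after: 2.2. That's 2.8 units closer together.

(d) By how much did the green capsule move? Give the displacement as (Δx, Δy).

(-0.7, -1.1)

The green capsule was at about (11.7, 6.7) and moved to about (11.0, 5.6).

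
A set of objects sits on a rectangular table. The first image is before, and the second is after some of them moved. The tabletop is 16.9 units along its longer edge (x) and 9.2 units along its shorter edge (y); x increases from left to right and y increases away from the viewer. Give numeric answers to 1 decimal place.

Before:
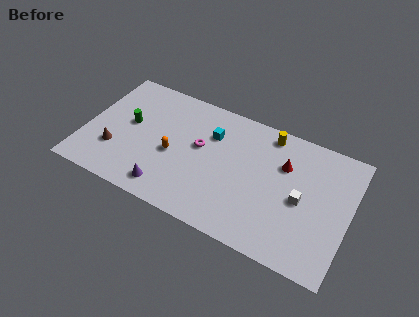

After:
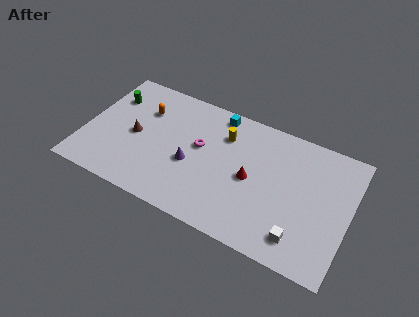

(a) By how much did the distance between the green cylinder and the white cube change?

+2.5

The distance was about 11.2 in the first image and 13.7 in the second, so they moved 2.5 units further apart.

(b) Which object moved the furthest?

the orange capsule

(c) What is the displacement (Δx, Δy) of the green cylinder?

(-1.4, 1.6)

From the two frames, the green cylinder sits at roughly (2.7, 5.1) before and (1.3, 6.7) after.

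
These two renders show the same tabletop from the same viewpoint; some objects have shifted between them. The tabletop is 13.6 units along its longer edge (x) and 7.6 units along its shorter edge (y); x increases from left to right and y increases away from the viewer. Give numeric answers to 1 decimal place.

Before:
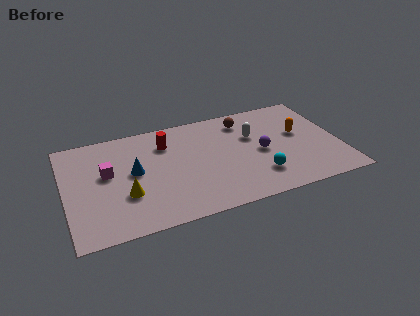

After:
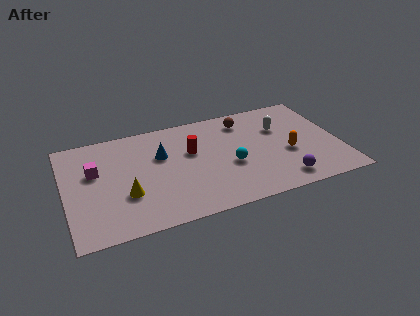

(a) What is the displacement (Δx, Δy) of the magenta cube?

(-0.6, 0.3)

The magenta cube was at about (2.1, 4.4) and moved to about (1.5, 4.7).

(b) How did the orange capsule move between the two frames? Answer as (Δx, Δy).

(-0.7, -1.3)

From the two frames, the orange capsule sits at roughly (11.7, 4.4) before and (11.0, 3.1) after.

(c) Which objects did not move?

the yellow cone and the brown sphere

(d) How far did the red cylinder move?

1.6

From (5.1, 5.7) to (6.3, 4.7), the red cylinder covered √(1.2² + 1.0²) ≈ 1.6 units.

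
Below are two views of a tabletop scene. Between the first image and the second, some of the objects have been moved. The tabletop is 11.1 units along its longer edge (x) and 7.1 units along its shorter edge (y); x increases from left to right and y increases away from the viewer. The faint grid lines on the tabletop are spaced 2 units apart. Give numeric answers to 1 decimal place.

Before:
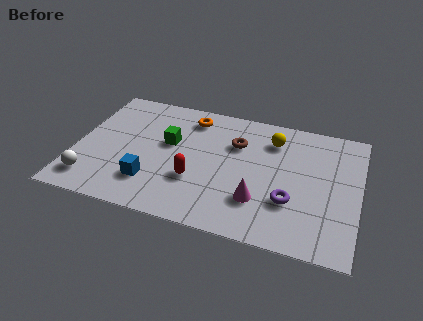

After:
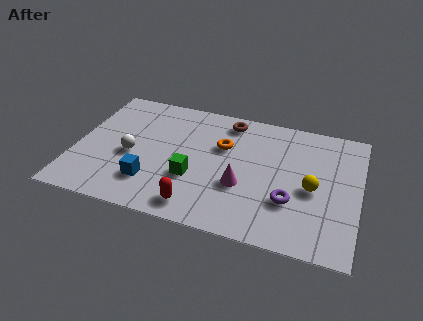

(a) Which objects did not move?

the blue cube and the purple torus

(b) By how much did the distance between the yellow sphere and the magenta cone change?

-0.7

Before: roughly 3.5 units apart; after: 2.8. That's 0.7 units closer together.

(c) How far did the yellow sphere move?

2.9

From (7.6, 5.5) to (9.3, 3.2), the yellow sphere covered √(1.7² + 2.3²) ≈ 2.9 units.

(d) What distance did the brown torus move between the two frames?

1.3

From (6.2, 4.9) to (5.8, 6.1), the brown torus covered √(0.4² + 1.2²) ≈ 1.3 units.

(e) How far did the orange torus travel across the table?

1.9

The orange torus was near (4.3, 5.9) before and (5.7, 4.6) after, so it travelled √(1.4² + 1.3²) ≈ 1.9 units.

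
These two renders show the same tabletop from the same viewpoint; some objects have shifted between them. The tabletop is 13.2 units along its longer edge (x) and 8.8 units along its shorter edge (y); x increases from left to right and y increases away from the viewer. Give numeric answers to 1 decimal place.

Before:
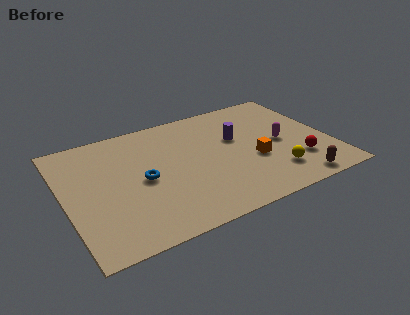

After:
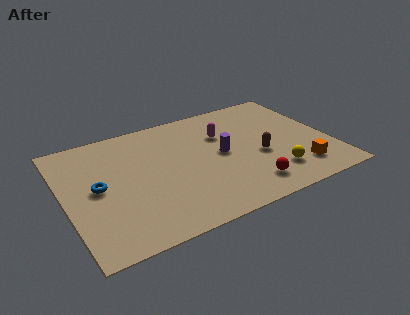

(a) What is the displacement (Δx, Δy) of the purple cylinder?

(-0.9, -0.9)

The purple cylinder was at about (8.7, 5.4) and moved to about (7.8, 4.5).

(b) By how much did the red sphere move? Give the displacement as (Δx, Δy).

(-2.7, -0.8)

From the two frames, the red sphere sits at roughly (11.4, 2.4) before and (8.7, 1.6) after.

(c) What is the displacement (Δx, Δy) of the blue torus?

(-2.2, 0.3)

The blue torus started near (3.8, 4.2) and ended near (1.6, 4.5).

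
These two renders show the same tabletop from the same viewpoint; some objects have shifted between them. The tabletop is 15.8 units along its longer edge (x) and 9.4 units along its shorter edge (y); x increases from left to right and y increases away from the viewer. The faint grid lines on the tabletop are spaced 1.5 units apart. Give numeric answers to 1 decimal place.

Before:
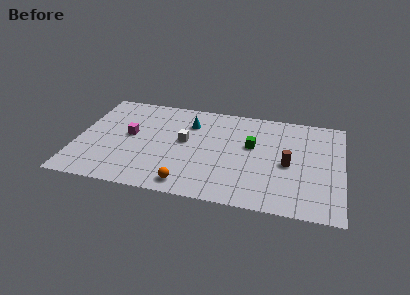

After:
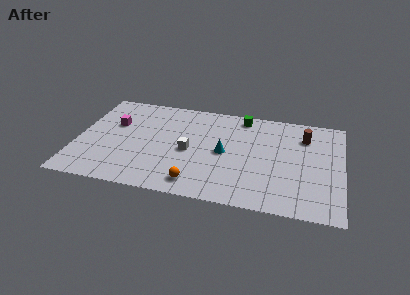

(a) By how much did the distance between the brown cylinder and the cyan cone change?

-1.3

They were about 6.6 units apart before and 5.3 after — 1.3 units closer together.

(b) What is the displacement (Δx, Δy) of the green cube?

(-0.7, 2.7)

From the two frames, the green cube sits at roughly (10.4, 5.6) before and (9.7, 8.3) after.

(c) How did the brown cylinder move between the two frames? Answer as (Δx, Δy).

(0.9, 2.8)

The brown cylinder was at about (12.6, 4.3) and moved to about (13.5, 7.1).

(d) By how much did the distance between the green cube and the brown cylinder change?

+1.4

Before: roughly 2.6 units apart; after: 4.0. That's 1.4 units further apart.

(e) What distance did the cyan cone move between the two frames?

3.3

The cyan cone was near (6.6, 7.0) before and (8.8, 4.6) after, so it travelled √(2.2² + 2.4²) ≈ 3.3 units.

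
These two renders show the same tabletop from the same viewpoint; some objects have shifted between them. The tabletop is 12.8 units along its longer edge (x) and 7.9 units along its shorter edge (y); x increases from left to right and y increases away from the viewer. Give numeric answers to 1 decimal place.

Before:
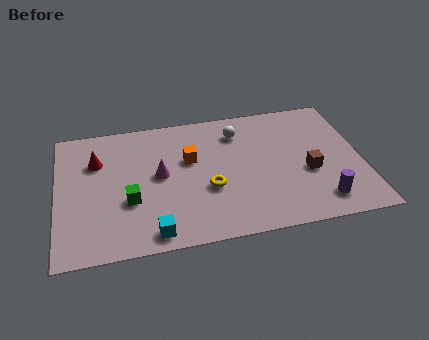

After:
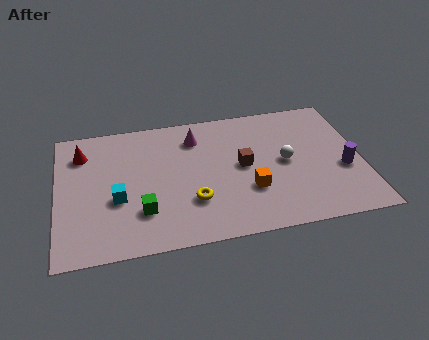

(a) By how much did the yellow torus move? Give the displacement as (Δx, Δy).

(-0.7, -0.6)

From the two frames, the yellow torus sits at roughly (6.3, 3.0) before and (5.6, 2.4) after.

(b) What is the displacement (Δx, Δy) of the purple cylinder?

(1.1, 1.7)

The purple cylinder started near (10.9, 1.4) and ended near (12.0, 3.1).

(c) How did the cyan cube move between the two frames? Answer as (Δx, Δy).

(-1.4, 2.2)

From the two frames, the cyan cube sits at roughly (3.9, 0.9) before and (2.5, 3.1) after.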